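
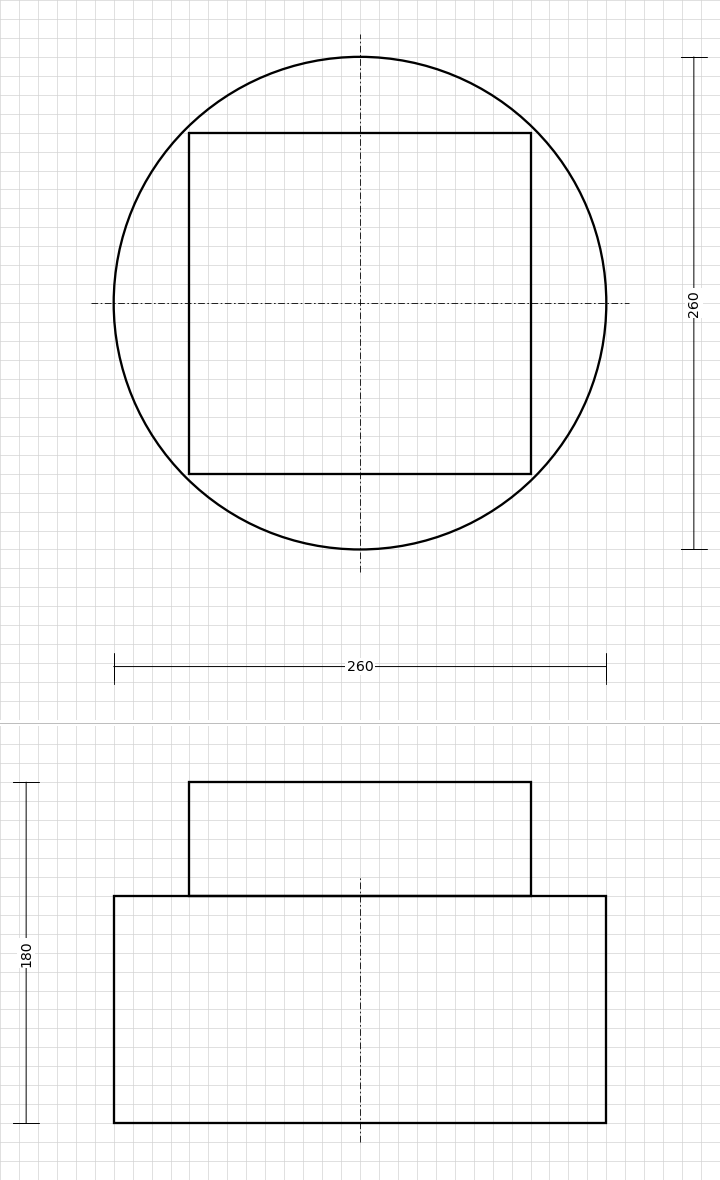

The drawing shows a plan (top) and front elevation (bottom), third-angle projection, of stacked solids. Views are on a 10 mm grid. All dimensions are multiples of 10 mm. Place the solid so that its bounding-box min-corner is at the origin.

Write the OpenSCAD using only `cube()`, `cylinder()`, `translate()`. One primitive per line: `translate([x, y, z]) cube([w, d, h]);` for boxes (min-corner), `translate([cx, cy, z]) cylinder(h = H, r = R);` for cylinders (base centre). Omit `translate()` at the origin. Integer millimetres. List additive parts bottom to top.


translate([130, 130, 0]) cylinder(h = 120, r = 130);
translate([40, 40, 120]) cube([180, 180, 60]);


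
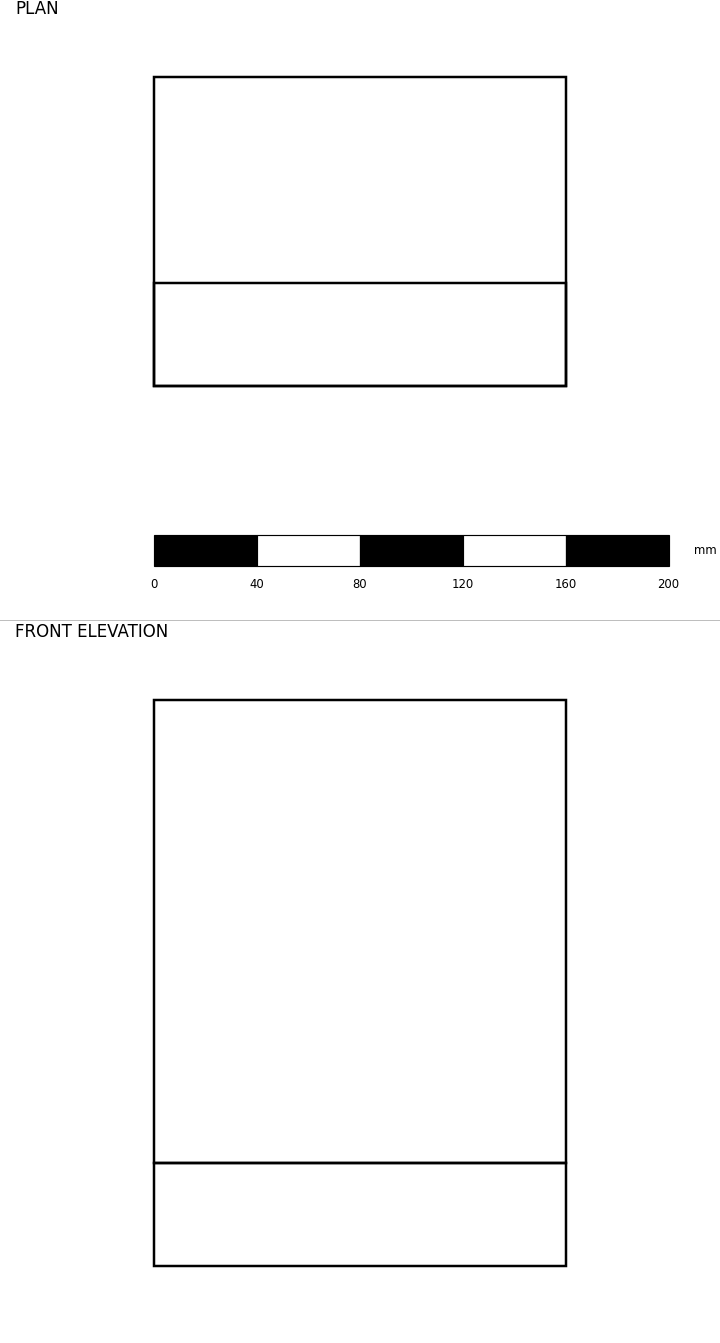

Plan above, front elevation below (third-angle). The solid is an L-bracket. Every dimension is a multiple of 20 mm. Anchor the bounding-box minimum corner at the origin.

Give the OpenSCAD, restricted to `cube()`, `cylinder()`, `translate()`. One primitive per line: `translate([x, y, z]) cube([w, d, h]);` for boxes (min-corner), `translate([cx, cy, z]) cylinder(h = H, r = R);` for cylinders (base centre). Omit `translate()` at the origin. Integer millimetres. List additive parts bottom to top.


cube([160, 120, 40]);
translate([0, 0, 40]) cube([160, 40, 180]);


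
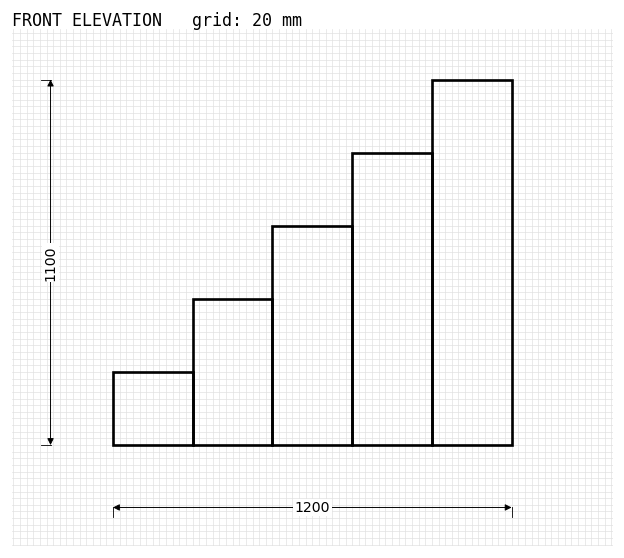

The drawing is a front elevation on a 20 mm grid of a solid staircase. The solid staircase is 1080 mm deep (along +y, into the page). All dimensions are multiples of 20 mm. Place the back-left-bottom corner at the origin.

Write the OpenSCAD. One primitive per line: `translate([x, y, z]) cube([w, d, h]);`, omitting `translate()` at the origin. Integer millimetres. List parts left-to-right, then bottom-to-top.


cube([240, 1080, 220]);
translate([240, 0, 0]) cube([240, 1080, 440]);
translate([480, 0, 0]) cube([240, 1080, 660]);
translate([720, 0, 0]) cube([240, 1080, 880]);
translate([960, 0, 0]) cube([240, 1080, 1100]);


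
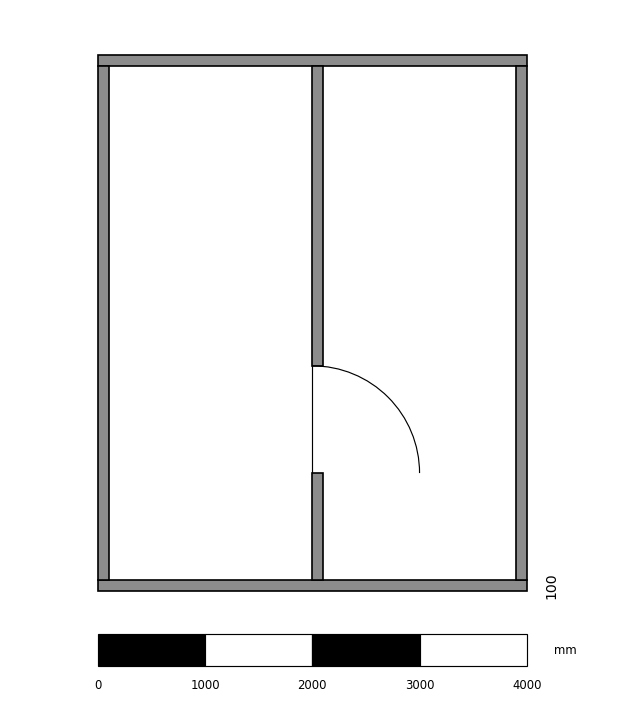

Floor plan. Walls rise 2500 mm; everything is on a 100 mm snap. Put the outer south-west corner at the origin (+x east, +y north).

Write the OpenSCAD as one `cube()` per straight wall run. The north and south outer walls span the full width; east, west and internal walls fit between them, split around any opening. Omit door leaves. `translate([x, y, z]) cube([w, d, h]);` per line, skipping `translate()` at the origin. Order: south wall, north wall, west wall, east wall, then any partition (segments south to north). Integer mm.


cube([4000, 100, 2500]);
translate([0, 4900, 0]) cube([4000, 100, 2500]);
translate([0, 100, 0]) cube([100, 4800, 2500]);
translate([3900, 100, 0]) cube([100, 4800, 2500]);
translate([2000, 100, 0]) cube([100, 1000, 2500]);
translate([2000, 2100, 0]) cube([100, 2800, 2500]);


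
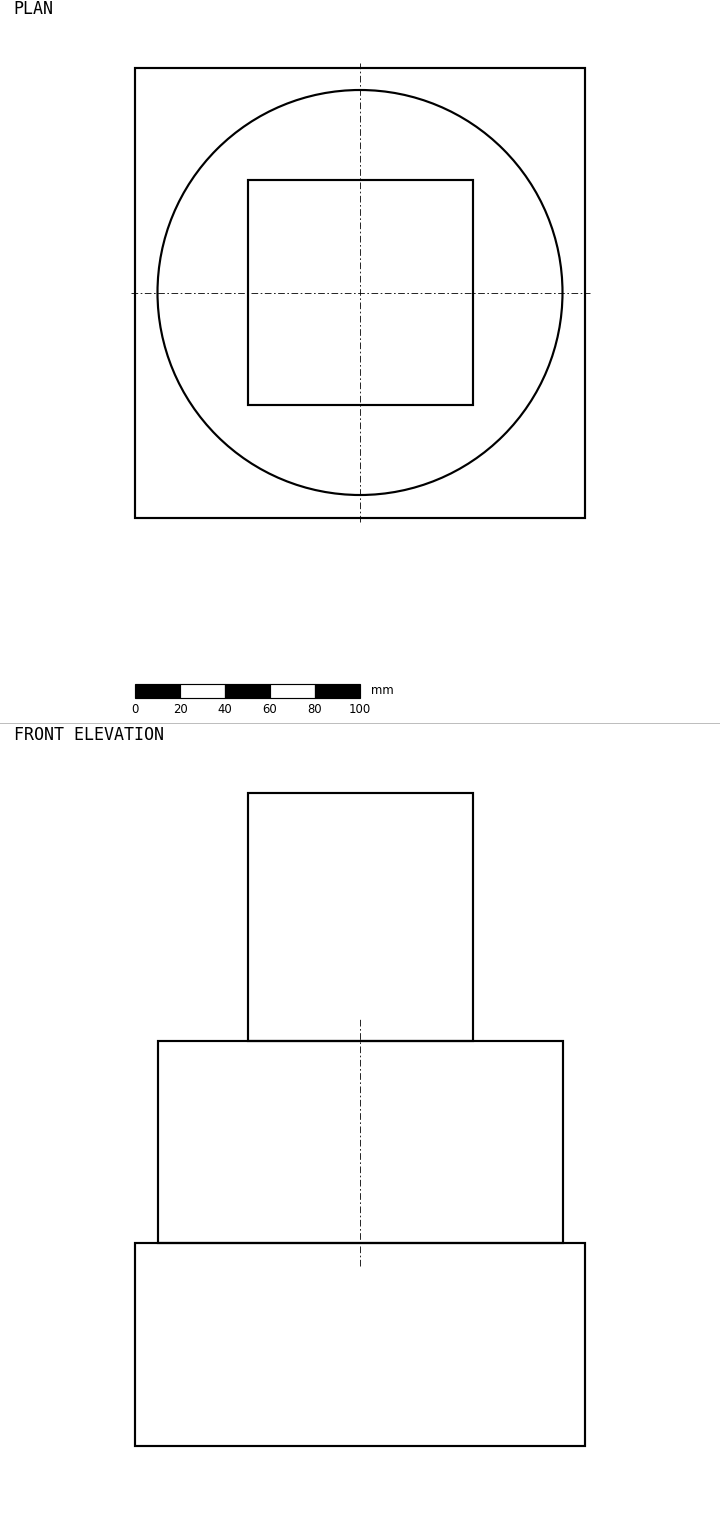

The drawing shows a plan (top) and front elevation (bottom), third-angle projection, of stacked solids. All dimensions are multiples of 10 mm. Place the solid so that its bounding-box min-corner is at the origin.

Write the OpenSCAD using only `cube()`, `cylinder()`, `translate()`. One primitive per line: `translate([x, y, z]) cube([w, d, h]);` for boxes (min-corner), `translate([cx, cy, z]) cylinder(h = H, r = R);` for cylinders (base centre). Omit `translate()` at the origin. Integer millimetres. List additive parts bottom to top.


cube([200, 200, 90]);
translate([100, 100, 90]) cylinder(h = 90, r = 90);
translate([50, 50, 180]) cube([100, 100, 110]);


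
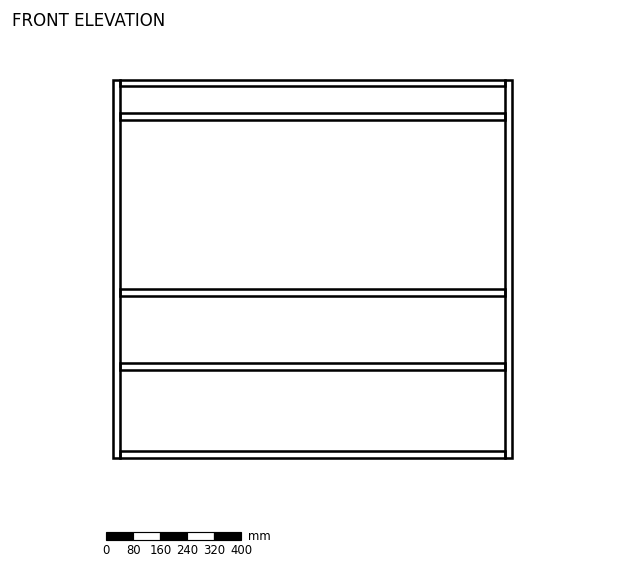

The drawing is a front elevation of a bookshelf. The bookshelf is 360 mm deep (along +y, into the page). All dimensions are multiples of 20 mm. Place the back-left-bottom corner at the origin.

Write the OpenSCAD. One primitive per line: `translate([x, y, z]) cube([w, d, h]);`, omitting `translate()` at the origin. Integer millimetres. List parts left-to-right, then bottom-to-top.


cube([20, 360, 1120]);
translate([20, 0, 0]) cube([1140, 360, 20]);
translate([20, 0, 260]) cube([1140, 360, 20]);
translate([20, 0, 480]) cube([1140, 360, 20]);
translate([20, 0, 1000]) cube([1140, 360, 20]);
translate([20, 0, 1100]) cube([1140, 360, 20]);
translate([1160, 0, 0]) cube([20, 360, 1120]);


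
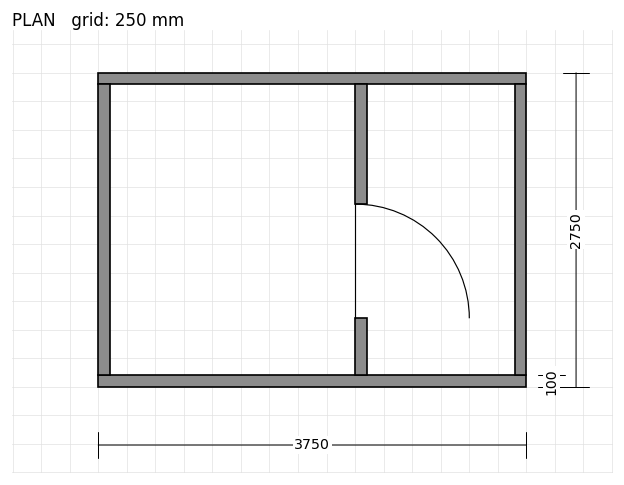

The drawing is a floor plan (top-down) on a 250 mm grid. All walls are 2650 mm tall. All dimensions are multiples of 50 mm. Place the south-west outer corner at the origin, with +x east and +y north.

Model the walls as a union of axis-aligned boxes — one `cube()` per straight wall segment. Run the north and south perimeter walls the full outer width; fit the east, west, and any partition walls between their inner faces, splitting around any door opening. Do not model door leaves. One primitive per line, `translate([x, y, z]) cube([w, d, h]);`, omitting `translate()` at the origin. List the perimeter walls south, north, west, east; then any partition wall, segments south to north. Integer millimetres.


cube([3750, 100, 2650]);
translate([0, 2650, 0]) cube([3750, 100, 2650]);
translate([0, 100, 0]) cube([100, 2550, 2650]);
translate([3650, 100, 0]) cube([100, 2550, 2650]);
translate([2250, 100, 0]) cube([100, 500, 2650]);
translate([2250, 1600, 0]) cube([100, 1050, 2650]);


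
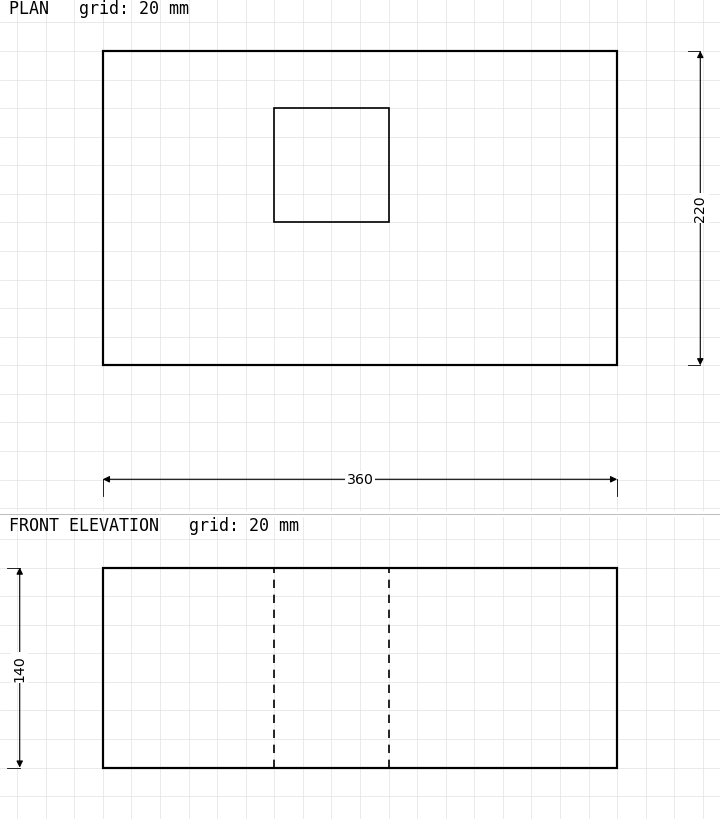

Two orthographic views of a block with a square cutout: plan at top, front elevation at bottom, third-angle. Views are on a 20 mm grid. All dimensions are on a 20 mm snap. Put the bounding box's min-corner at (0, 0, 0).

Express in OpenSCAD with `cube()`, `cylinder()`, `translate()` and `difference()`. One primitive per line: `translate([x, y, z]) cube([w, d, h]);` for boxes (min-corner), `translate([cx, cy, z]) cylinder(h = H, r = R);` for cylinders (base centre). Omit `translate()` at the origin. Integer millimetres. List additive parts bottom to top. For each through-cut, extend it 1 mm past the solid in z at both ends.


difference() {
  cube([360, 220, 140]);
  translate([120, 100, -1]) cube([80, 80, 142]);
}


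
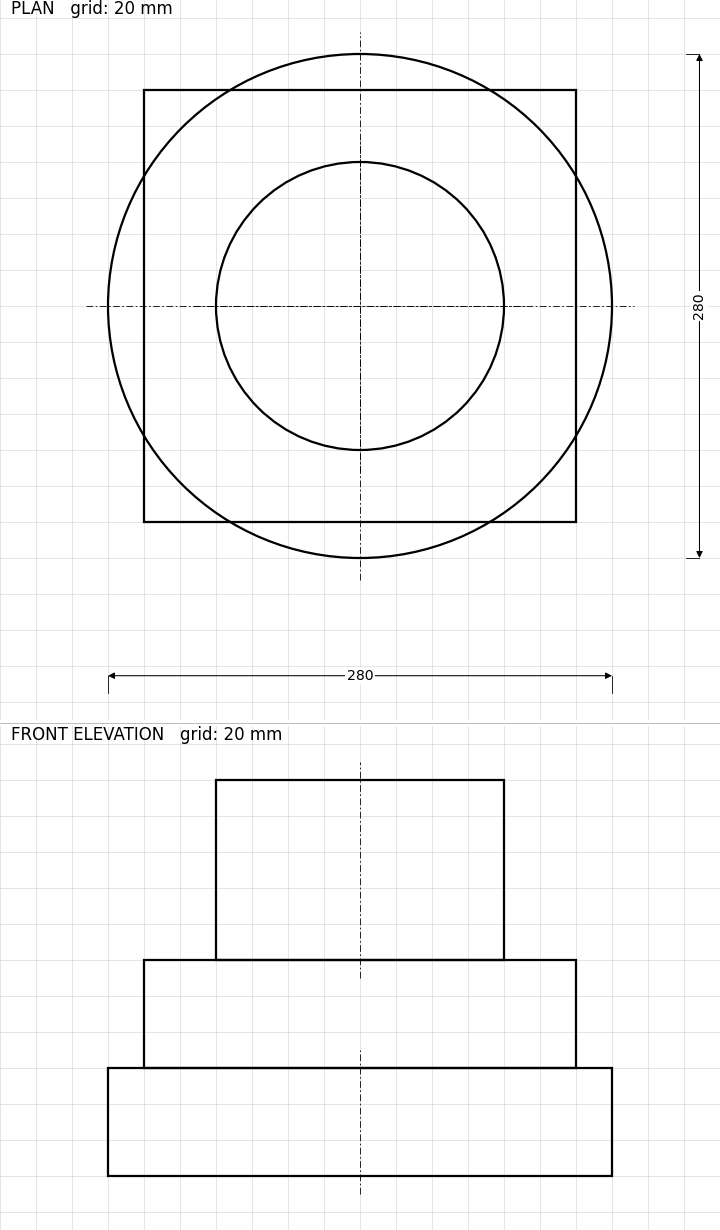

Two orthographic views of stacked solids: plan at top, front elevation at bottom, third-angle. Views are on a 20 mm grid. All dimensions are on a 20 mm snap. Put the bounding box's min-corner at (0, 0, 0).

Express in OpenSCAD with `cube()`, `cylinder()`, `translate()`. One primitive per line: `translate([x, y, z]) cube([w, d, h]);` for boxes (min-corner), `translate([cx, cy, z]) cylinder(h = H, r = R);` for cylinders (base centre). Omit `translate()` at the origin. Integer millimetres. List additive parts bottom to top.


translate([140, 140, 0]) cylinder(h = 60, r = 140);
translate([20, 20, 60]) cube([240, 240, 60]);
translate([140, 140, 120]) cylinder(h = 100, r = 80);


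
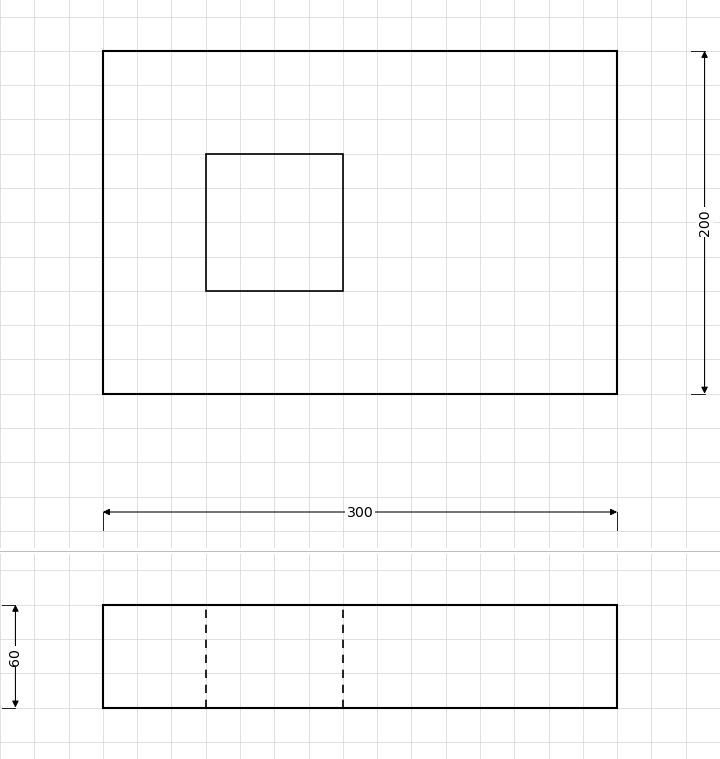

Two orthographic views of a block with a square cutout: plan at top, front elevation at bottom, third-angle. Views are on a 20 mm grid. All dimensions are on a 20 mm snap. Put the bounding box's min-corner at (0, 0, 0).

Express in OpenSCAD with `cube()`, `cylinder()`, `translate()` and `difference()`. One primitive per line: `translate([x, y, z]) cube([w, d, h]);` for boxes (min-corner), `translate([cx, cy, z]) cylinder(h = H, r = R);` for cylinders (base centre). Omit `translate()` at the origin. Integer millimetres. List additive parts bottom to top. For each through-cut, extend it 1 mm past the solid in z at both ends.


difference() {
  cube([300, 200, 60]);
  translate([60, 60, -1]) cube([80, 80, 62]);
}


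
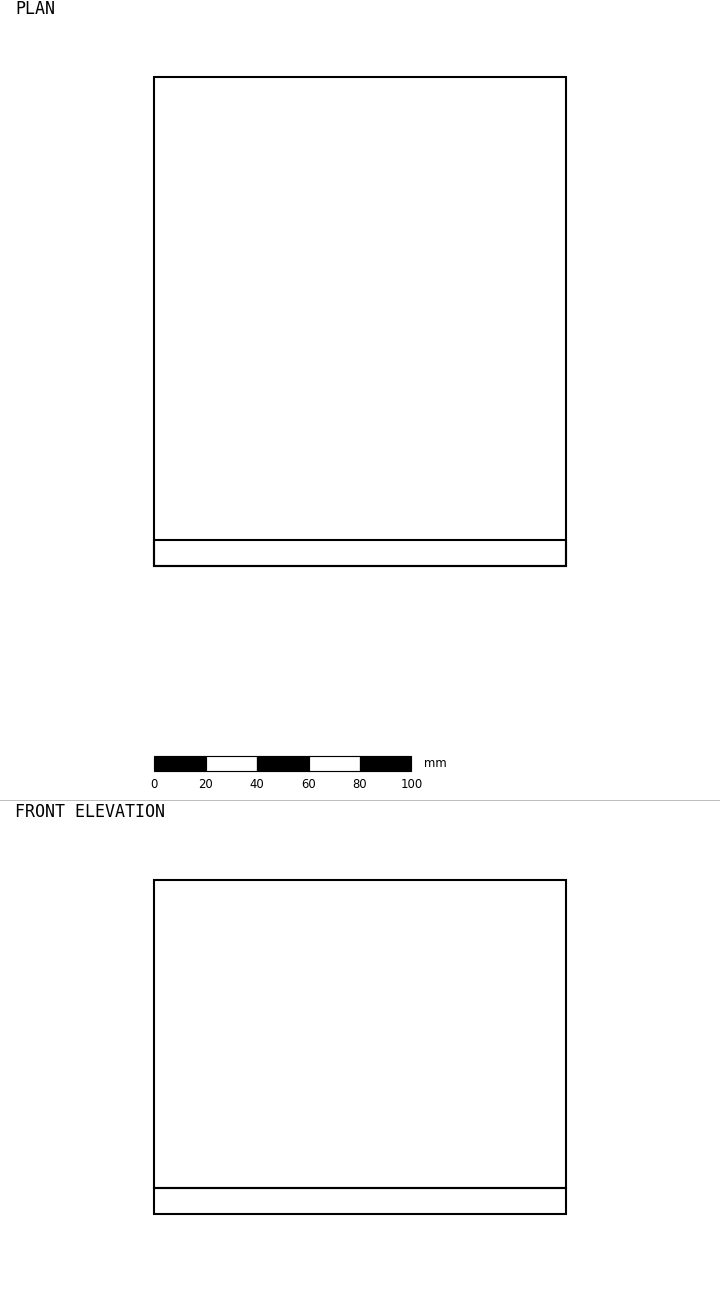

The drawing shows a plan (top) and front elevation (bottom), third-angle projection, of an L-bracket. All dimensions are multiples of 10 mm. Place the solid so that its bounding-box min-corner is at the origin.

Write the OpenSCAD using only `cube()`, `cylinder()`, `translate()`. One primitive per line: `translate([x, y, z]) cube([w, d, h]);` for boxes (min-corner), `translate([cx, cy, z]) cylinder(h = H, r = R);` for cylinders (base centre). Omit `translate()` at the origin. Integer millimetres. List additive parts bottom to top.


cube([160, 190, 10]);
translate([0, 0, 10]) cube([160, 10, 120]);


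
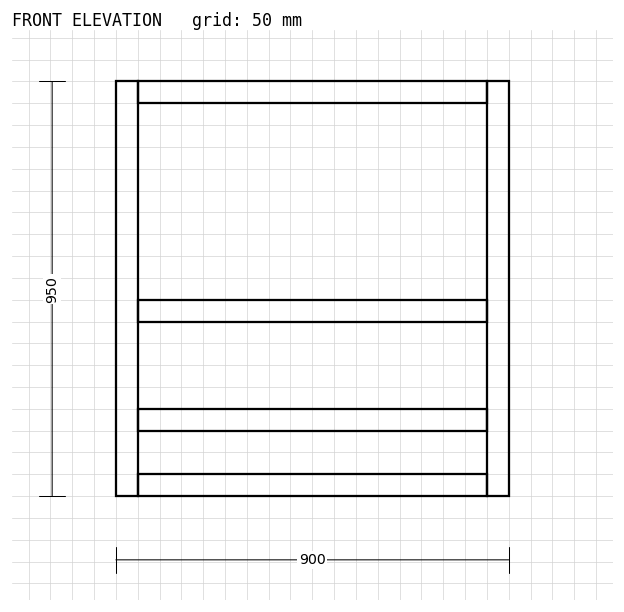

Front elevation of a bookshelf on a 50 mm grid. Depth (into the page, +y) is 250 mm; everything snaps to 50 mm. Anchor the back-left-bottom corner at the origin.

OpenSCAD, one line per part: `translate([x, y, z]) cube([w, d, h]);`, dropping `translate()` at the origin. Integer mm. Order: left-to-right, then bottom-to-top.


cube([50, 250, 950]);
translate([50, 0, 0]) cube([800, 250, 50]);
translate([50, 0, 150]) cube([800, 250, 50]);
translate([50, 0, 400]) cube([800, 250, 50]);
translate([50, 0, 900]) cube([800, 250, 50]);
translate([850, 0, 0]) cube([50, 250, 950]);


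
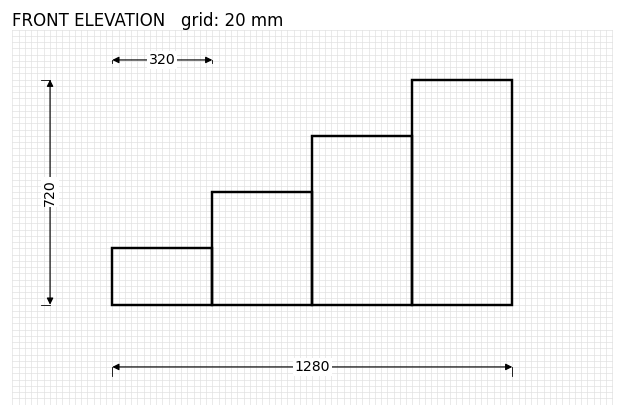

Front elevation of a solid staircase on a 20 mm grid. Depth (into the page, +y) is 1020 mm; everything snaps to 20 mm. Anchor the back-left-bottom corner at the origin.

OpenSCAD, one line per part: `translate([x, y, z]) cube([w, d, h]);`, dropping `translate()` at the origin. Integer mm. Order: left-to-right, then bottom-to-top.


cube([320, 1020, 180]);
translate([320, 0, 0]) cube([320, 1020, 360]);
translate([640, 0, 0]) cube([320, 1020, 540]);
translate([960, 0, 0]) cube([320, 1020, 720]);


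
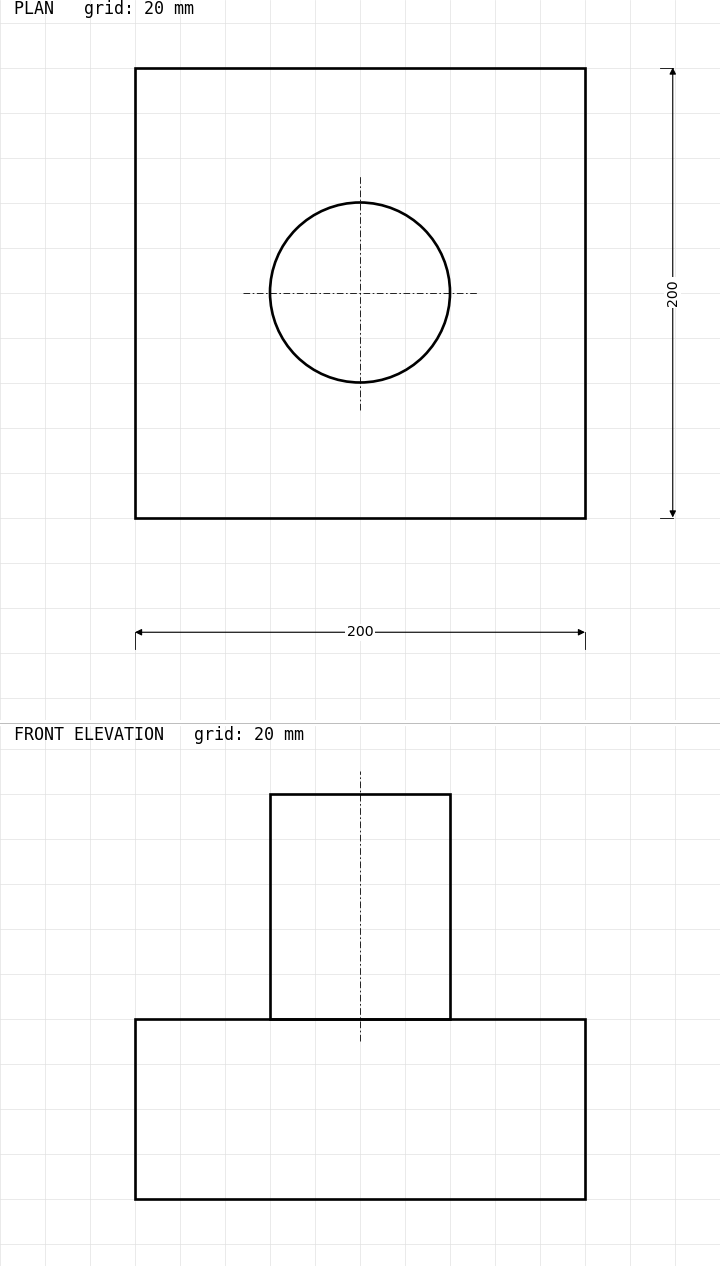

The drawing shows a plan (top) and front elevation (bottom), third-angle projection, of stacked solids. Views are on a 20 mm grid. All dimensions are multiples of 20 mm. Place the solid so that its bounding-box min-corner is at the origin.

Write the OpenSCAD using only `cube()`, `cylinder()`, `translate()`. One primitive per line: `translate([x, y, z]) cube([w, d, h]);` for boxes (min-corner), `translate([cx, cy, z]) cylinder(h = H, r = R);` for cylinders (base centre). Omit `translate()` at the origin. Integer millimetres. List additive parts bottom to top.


cube([200, 200, 80]);
translate([100, 100, 80]) cylinder(h = 100, r = 40);


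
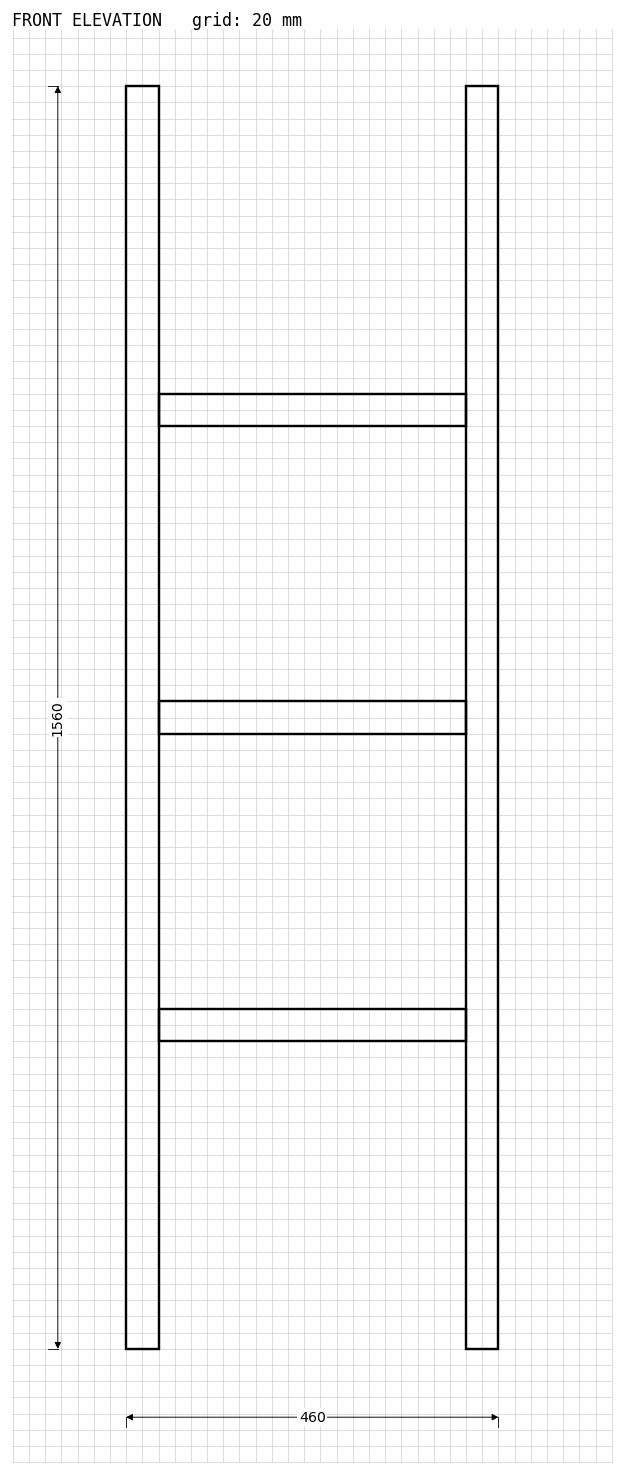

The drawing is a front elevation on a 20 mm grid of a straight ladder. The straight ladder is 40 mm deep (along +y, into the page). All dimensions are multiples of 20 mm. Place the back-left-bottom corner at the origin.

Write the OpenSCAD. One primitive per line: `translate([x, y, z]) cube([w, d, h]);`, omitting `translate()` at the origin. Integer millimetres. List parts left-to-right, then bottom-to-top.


cube([40, 40, 1560]);
translate([40, 0, 380]) cube([380, 40, 40]);
translate([40, 0, 760]) cube([380, 40, 40]);
translate([40, 0, 1140]) cube([380, 40, 40]);
translate([420, 0, 0]) cube([40, 40, 1560]);


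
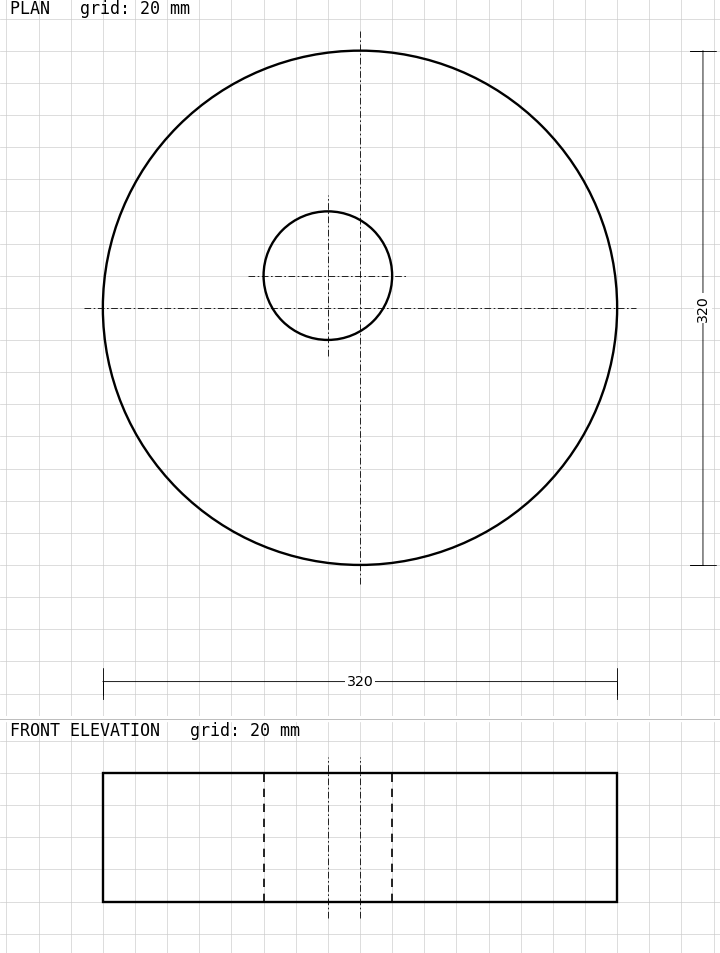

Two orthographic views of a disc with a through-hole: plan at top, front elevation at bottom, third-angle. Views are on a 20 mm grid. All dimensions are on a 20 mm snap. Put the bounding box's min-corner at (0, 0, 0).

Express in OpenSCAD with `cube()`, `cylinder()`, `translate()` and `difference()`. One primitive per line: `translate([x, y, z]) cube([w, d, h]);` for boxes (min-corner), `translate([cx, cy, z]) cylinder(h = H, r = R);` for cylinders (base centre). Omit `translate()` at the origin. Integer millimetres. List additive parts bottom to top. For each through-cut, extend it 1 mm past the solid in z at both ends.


difference() {
  translate([160, 160, 0]) cylinder(h = 80, r = 160);
  translate([140, 180, -1]) cylinder(h = 82, r = 40);
}


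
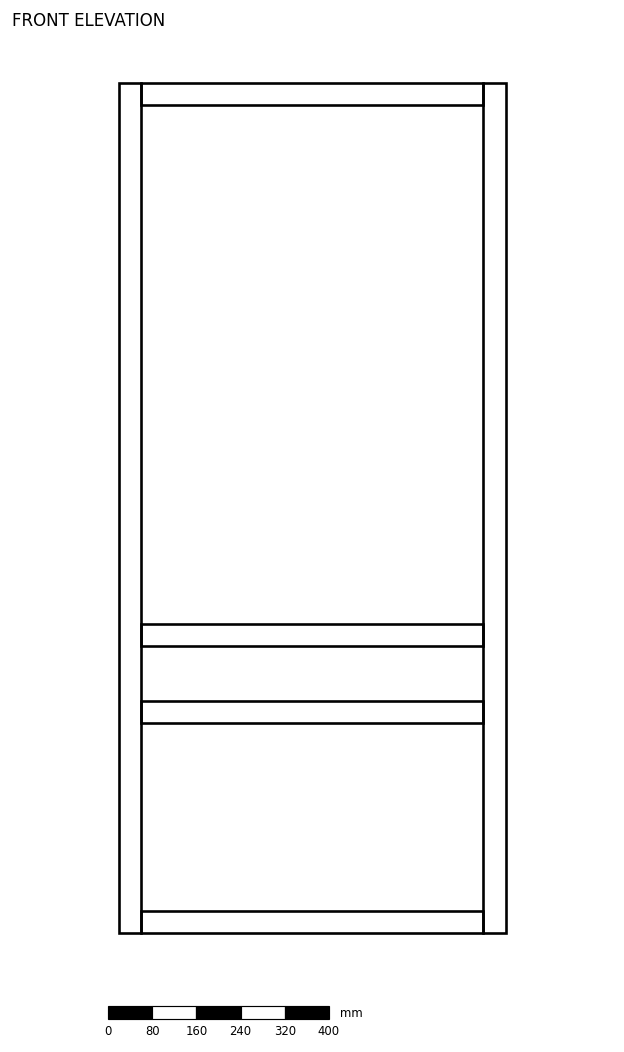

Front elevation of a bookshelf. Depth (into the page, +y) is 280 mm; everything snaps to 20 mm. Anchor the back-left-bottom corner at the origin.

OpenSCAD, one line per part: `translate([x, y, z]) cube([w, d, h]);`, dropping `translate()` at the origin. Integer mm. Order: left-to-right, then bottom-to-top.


cube([40, 280, 1540]);
translate([40, 0, 0]) cube([620, 280, 40]);
translate([40, 0, 380]) cube([620, 280, 40]);
translate([40, 0, 520]) cube([620, 280, 40]);
translate([40, 0, 1500]) cube([620, 280, 40]);
translate([660, 0, 0]) cube([40, 280, 1540]);


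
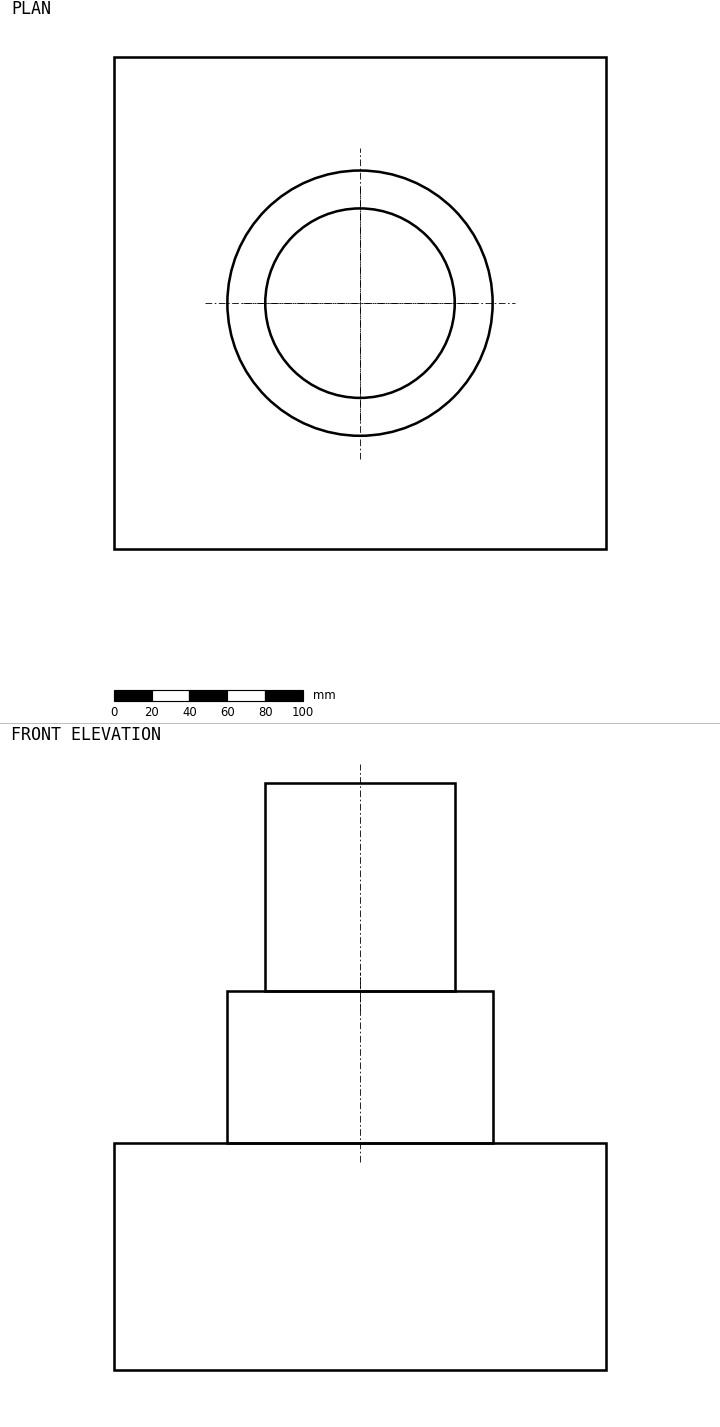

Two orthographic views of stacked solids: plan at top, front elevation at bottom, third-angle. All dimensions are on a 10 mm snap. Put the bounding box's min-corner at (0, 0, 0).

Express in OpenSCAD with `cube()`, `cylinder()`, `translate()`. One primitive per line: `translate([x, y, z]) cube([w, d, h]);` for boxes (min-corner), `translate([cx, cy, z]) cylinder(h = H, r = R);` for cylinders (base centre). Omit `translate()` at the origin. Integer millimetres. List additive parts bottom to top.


cube([260, 260, 120]);
translate([130, 130, 120]) cylinder(h = 80, r = 70);
translate([130, 130, 200]) cylinder(h = 110, r = 50);


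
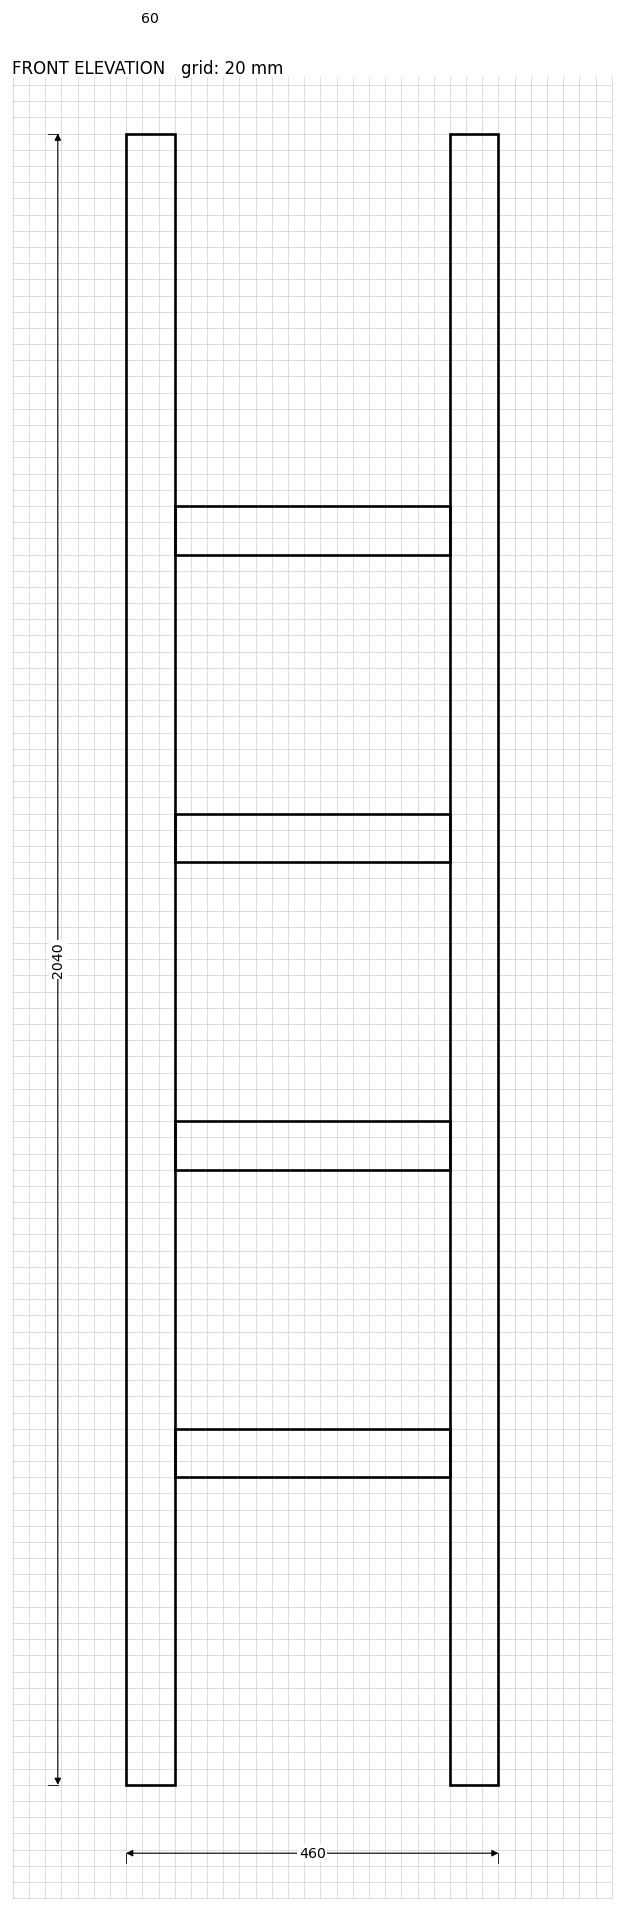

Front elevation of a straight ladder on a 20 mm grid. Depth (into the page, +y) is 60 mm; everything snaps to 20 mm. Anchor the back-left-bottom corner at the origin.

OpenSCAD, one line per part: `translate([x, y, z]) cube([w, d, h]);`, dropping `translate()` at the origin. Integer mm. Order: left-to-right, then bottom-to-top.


cube([60, 60, 2040]);
translate([60, 0, 380]) cube([340, 60, 60]);
translate([60, 0, 760]) cube([340, 60, 60]);
translate([60, 0, 1140]) cube([340, 60, 60]);
translate([60, 0, 1520]) cube([340, 60, 60]);
translate([400, 0, 0]) cube([60, 60, 2040]);


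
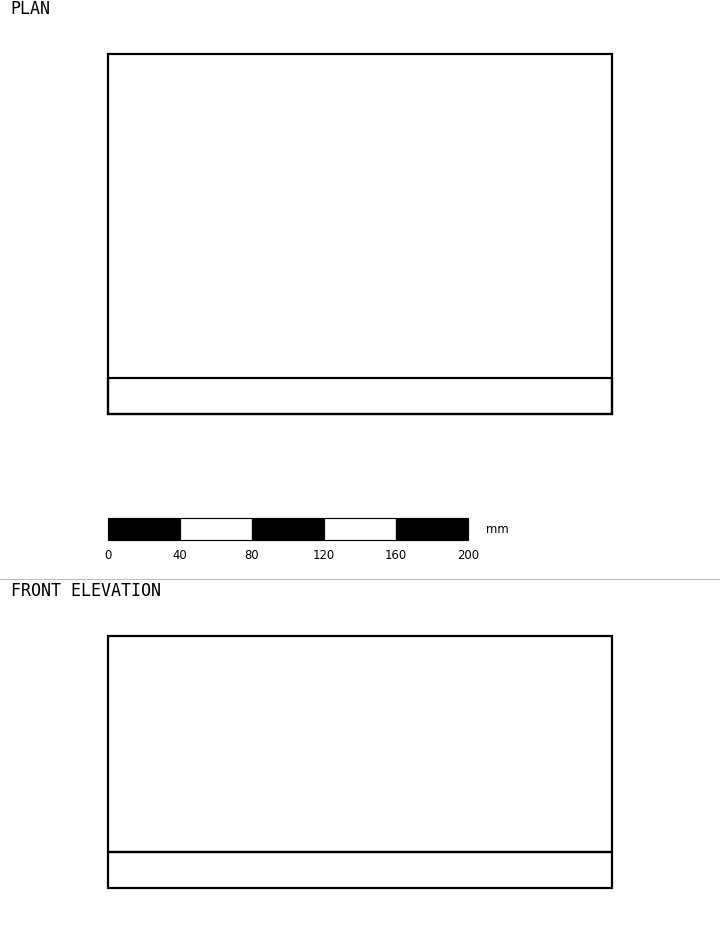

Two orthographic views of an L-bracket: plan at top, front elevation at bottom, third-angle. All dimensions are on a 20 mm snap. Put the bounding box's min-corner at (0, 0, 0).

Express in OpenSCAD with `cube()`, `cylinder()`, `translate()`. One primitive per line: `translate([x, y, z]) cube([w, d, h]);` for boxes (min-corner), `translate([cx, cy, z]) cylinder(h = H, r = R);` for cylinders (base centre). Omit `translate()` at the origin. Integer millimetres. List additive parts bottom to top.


cube([280, 200, 20]);
translate([0, 0, 20]) cube([280, 20, 120]);


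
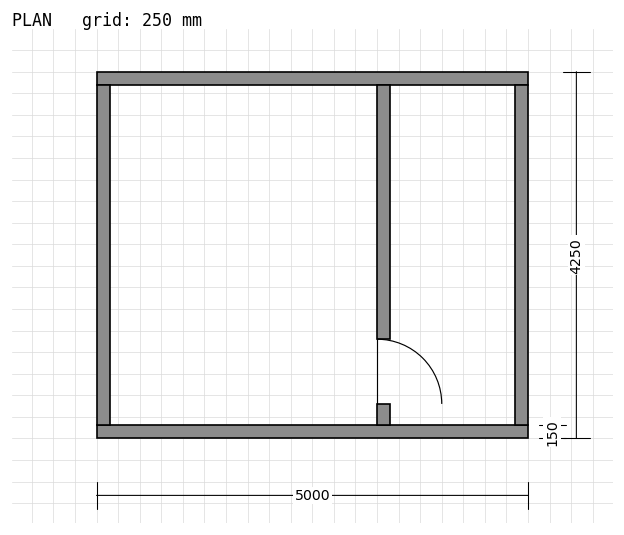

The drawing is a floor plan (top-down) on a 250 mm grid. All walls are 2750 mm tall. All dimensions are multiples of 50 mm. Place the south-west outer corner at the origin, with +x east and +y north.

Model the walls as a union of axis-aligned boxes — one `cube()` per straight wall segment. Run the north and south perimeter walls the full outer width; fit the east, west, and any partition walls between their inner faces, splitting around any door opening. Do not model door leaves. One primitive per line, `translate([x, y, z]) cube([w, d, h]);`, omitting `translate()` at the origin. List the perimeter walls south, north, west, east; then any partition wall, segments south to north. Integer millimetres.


cube([5000, 150, 2750]);
translate([0, 4100, 0]) cube([5000, 150, 2750]);
translate([0, 150, 0]) cube([150, 3950, 2750]);
translate([4850, 150, 0]) cube([150, 3950, 2750]);
translate([3250, 150, 0]) cube([150, 250, 2750]);
translate([3250, 1150, 0]) cube([150, 2950, 2750]);


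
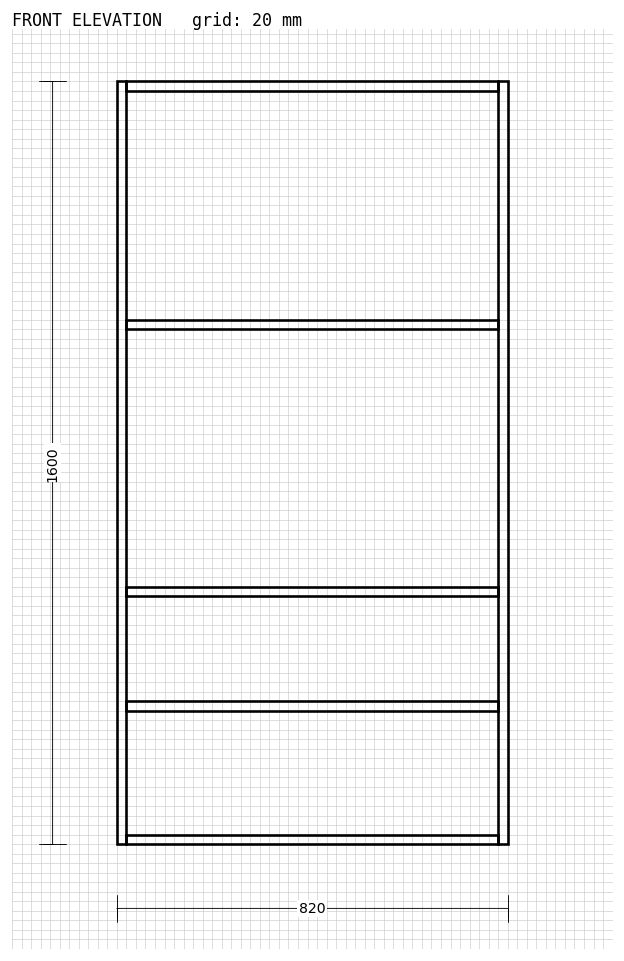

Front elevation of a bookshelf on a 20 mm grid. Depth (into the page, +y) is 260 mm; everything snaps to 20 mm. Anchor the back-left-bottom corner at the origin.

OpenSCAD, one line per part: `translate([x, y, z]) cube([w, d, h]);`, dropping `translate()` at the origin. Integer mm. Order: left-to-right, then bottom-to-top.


cube([20, 260, 1600]);
translate([20, 0, 0]) cube([780, 260, 20]);
translate([20, 0, 280]) cube([780, 260, 20]);
translate([20, 0, 520]) cube([780, 260, 20]);
translate([20, 0, 1080]) cube([780, 260, 20]);
translate([20, 0, 1580]) cube([780, 260, 20]);
translate([800, 0, 0]) cube([20, 260, 1600]);


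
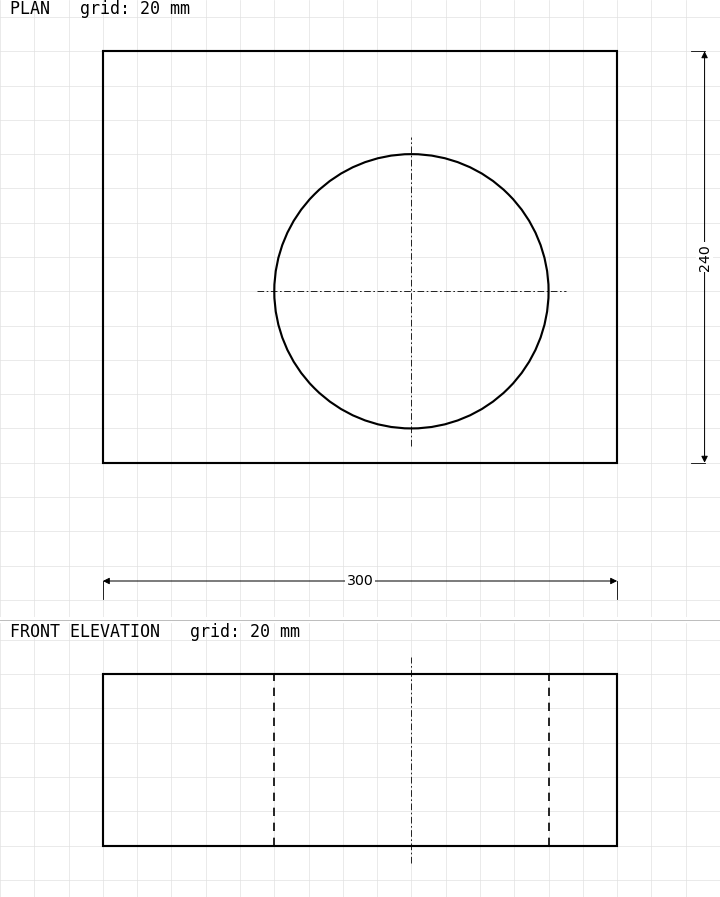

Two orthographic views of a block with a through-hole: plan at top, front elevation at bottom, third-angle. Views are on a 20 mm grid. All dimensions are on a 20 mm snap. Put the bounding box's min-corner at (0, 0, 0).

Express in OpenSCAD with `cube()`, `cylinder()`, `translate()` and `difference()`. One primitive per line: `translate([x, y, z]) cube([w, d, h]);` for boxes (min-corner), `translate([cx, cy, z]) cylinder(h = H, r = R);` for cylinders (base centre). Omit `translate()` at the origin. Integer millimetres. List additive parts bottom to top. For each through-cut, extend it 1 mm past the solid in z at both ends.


difference() {
  cube([300, 240, 100]);
  translate([180, 100, -1]) cylinder(h = 102, r = 80);
}


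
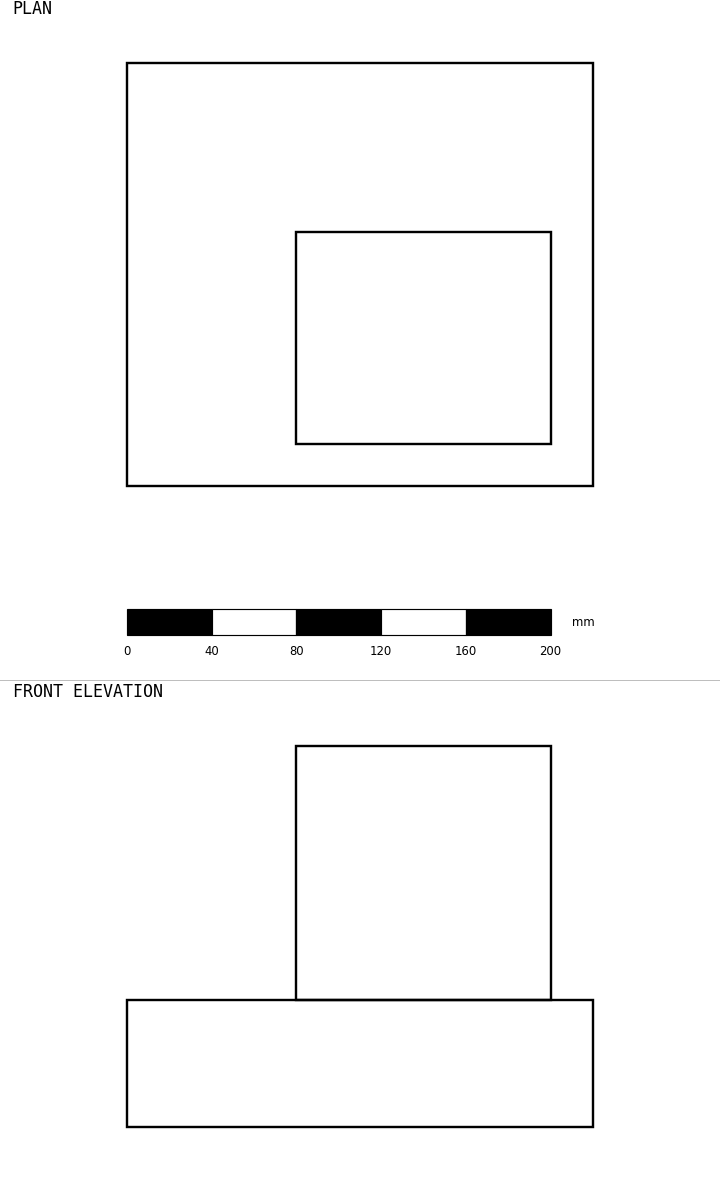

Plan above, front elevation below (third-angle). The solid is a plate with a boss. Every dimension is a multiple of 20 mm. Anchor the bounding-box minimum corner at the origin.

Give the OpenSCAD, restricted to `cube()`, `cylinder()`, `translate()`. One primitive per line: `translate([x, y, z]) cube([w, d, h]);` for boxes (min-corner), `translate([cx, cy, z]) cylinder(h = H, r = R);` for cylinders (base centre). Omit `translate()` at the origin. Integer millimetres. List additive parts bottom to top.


cube([220, 200, 60]);
translate([80, 20, 60]) cube([120, 100, 120]);


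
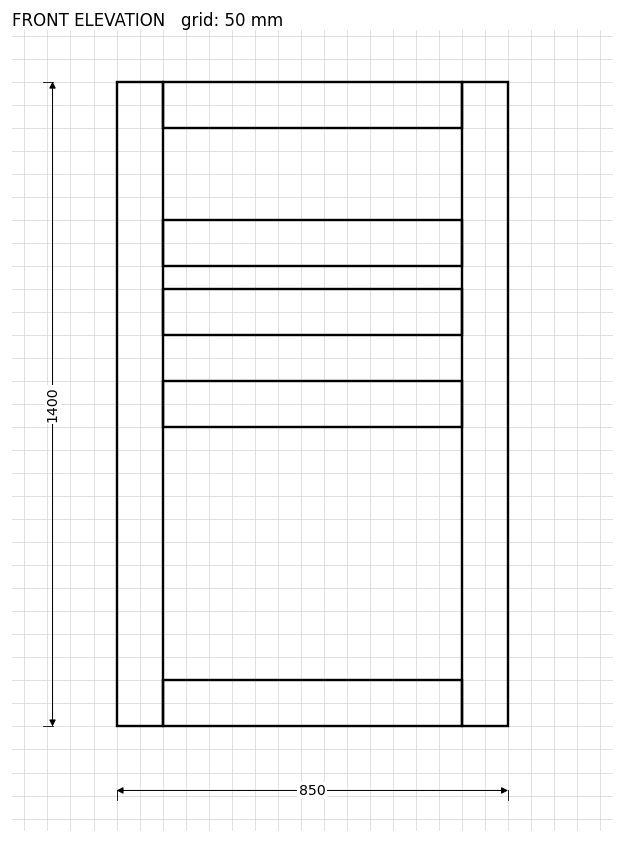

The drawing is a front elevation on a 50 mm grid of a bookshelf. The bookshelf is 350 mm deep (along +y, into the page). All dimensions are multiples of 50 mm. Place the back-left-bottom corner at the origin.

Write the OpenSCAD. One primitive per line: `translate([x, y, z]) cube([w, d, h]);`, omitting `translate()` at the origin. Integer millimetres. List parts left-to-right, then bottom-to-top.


cube([100, 350, 1400]);
translate([100, 0, 0]) cube([650, 350, 100]);
translate([100, 0, 650]) cube([650, 350, 100]);
translate([100, 0, 850]) cube([650, 350, 100]);
translate([100, 0, 1000]) cube([650, 350, 100]);
translate([100, 0, 1300]) cube([650, 350, 100]);
translate([750, 0, 0]) cube([100, 350, 1400]);


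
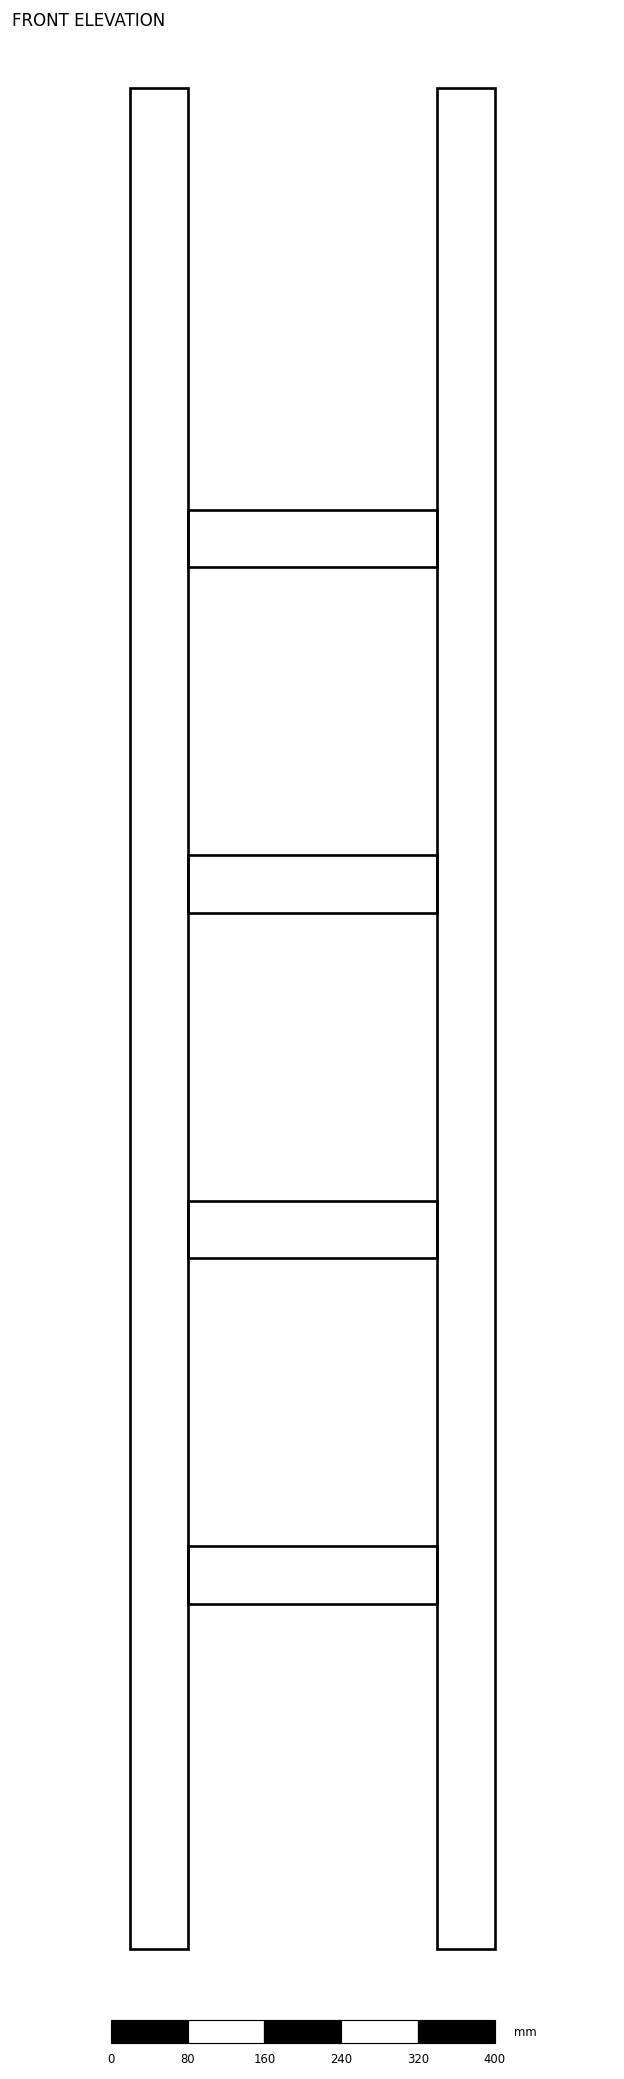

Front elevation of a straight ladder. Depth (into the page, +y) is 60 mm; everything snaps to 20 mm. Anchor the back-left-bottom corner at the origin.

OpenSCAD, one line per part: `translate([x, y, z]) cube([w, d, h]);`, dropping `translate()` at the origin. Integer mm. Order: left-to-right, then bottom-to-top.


cube([60, 60, 1940]);
translate([60, 0, 360]) cube([260, 60, 60]);
translate([60, 0, 720]) cube([260, 60, 60]);
translate([60, 0, 1080]) cube([260, 60, 60]);
translate([60, 0, 1440]) cube([260, 60, 60]);
translate([320, 0, 0]) cube([60, 60, 1940]);


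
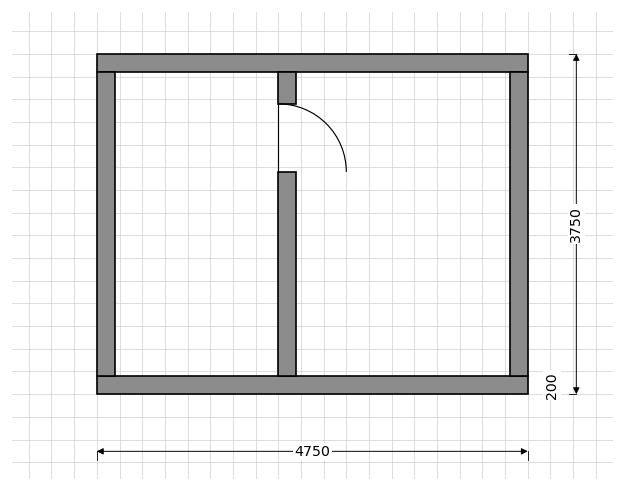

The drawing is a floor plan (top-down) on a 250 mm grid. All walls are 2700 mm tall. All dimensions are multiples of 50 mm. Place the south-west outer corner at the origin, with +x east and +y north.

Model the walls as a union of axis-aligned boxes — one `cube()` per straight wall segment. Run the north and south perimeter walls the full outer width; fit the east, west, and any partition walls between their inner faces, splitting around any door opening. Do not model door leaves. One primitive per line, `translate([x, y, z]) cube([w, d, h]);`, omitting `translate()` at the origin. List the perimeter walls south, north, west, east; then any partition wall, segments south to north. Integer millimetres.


cube([4750, 200, 2700]);
translate([0, 3550, 0]) cube([4750, 200, 2700]);
translate([0, 200, 0]) cube([200, 3350, 2700]);
translate([4550, 200, 0]) cube([200, 3350, 2700]);
translate([2000, 200, 0]) cube([200, 2250, 2700]);
translate([2000, 3200, 0]) cube([200, 350, 2700]);


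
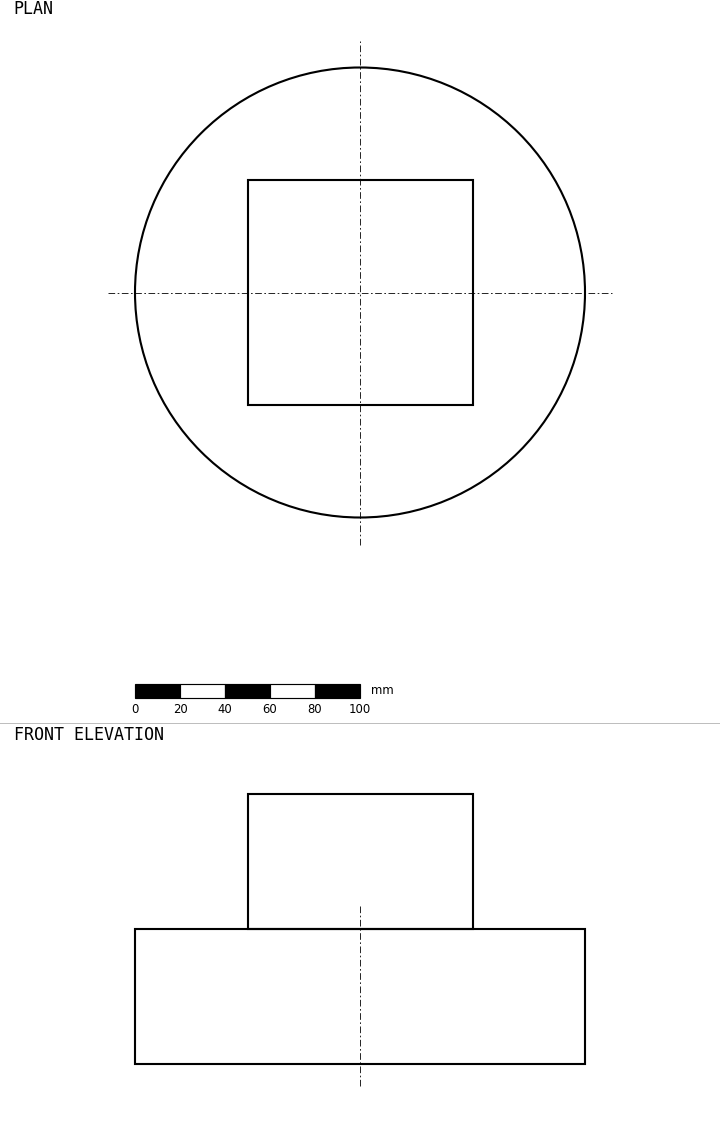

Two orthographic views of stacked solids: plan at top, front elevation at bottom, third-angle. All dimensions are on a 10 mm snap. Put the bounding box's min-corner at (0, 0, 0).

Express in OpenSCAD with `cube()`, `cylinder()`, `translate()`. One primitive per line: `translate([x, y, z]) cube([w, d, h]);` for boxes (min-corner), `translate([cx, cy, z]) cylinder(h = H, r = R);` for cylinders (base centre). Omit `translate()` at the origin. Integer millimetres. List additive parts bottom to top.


translate([100, 100, 0]) cylinder(h = 60, r = 100);
translate([50, 50, 60]) cube([100, 100, 60]);


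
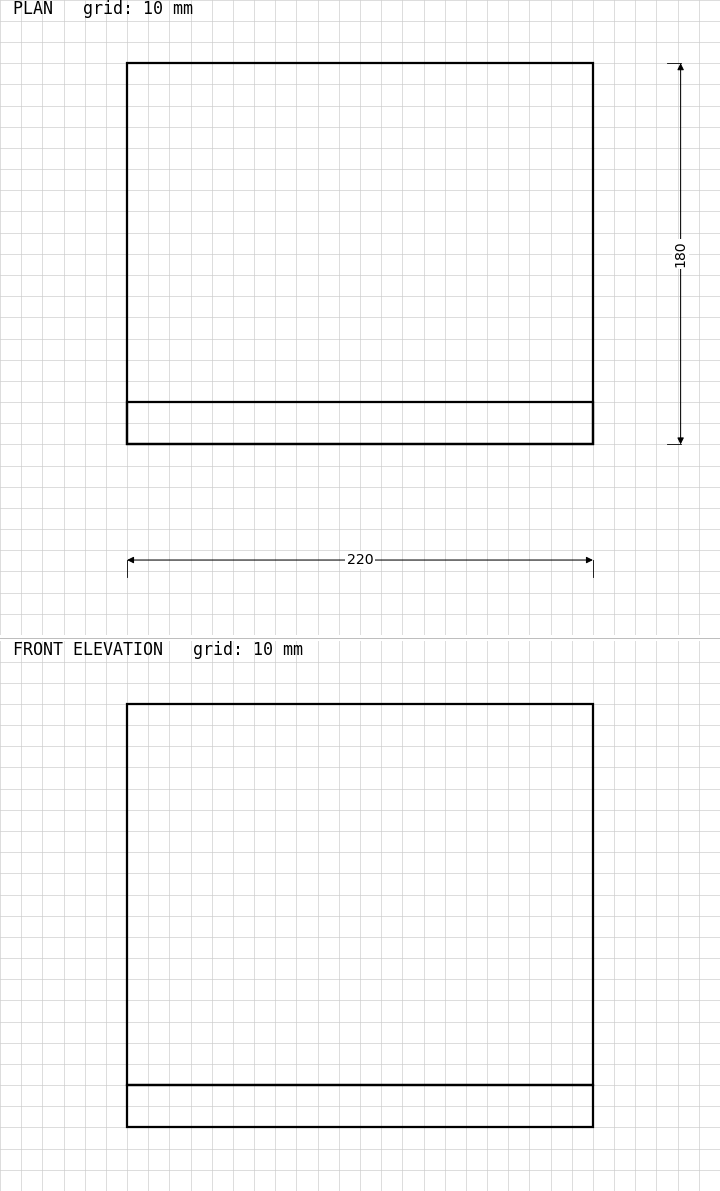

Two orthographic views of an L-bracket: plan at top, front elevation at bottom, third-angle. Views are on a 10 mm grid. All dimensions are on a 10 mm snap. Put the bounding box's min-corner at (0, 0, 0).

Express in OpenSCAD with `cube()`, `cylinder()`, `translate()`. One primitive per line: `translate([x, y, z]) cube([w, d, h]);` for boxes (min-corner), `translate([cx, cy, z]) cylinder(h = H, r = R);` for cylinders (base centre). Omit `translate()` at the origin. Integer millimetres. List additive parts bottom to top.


cube([220, 180, 20]);
translate([0, 0, 20]) cube([220, 20, 180]);


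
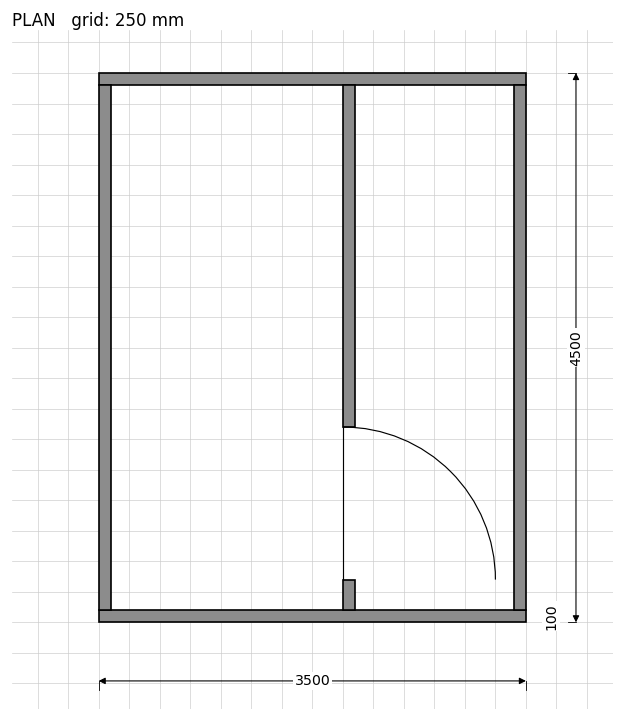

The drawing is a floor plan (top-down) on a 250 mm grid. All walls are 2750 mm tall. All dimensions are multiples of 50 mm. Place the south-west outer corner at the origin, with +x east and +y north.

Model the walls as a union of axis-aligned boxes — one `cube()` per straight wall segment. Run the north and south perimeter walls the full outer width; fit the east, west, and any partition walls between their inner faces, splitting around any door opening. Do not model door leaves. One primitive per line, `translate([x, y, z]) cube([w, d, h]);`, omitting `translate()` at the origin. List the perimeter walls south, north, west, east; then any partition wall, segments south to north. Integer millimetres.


cube([3500, 100, 2750]);
translate([0, 4400, 0]) cube([3500, 100, 2750]);
translate([0, 100, 0]) cube([100, 4300, 2750]);
translate([3400, 100, 0]) cube([100, 4300, 2750]);
translate([2000, 100, 0]) cube([100, 250, 2750]);
translate([2000, 1600, 0]) cube([100, 2800, 2750]);


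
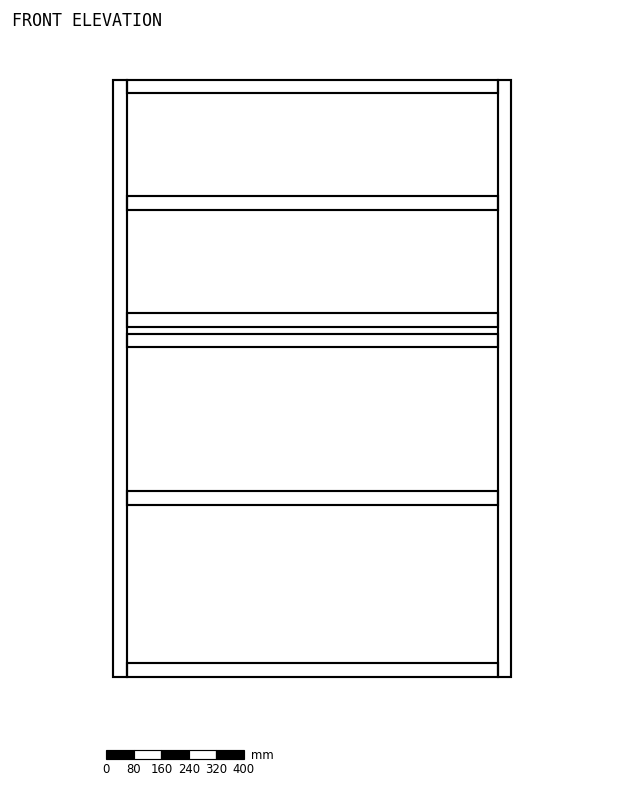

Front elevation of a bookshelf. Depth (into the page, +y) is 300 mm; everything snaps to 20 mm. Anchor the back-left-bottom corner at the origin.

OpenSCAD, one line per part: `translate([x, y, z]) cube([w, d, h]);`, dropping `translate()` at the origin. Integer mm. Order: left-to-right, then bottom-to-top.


cube([40, 300, 1740]);
translate([40, 0, 0]) cube([1080, 300, 40]);
translate([40, 0, 500]) cube([1080, 300, 40]);
translate([40, 0, 960]) cube([1080, 300, 40]);
translate([40, 0, 1020]) cube([1080, 300, 40]);
translate([40, 0, 1360]) cube([1080, 300, 40]);
translate([40, 0, 1700]) cube([1080, 300, 40]);
translate([1120, 0, 0]) cube([40, 300, 1740]);


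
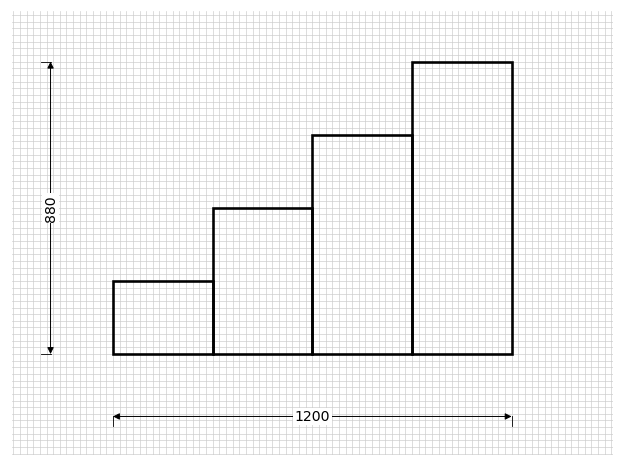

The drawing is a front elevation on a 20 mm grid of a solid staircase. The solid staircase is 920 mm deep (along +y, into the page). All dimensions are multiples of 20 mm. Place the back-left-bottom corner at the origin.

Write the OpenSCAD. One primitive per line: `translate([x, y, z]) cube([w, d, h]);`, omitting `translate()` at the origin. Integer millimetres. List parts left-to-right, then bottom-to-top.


cube([300, 920, 220]);
translate([300, 0, 0]) cube([300, 920, 440]);
translate([600, 0, 0]) cube([300, 920, 660]);
translate([900, 0, 0]) cube([300, 920, 880]);


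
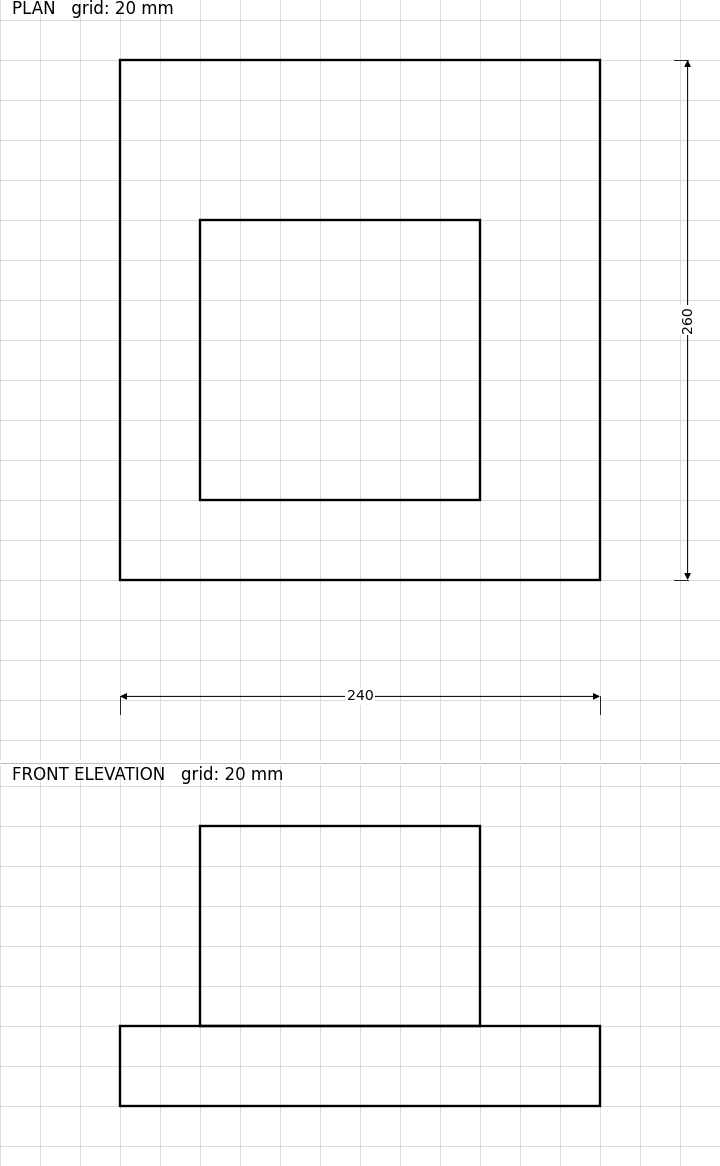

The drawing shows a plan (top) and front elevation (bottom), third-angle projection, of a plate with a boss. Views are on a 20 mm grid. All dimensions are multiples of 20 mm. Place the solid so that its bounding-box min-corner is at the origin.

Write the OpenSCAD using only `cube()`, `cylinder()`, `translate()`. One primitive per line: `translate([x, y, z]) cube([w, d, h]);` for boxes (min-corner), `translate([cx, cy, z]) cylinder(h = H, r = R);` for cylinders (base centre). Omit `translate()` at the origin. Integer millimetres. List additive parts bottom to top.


cube([240, 260, 40]);
translate([40, 40, 40]) cube([140, 140, 100]);


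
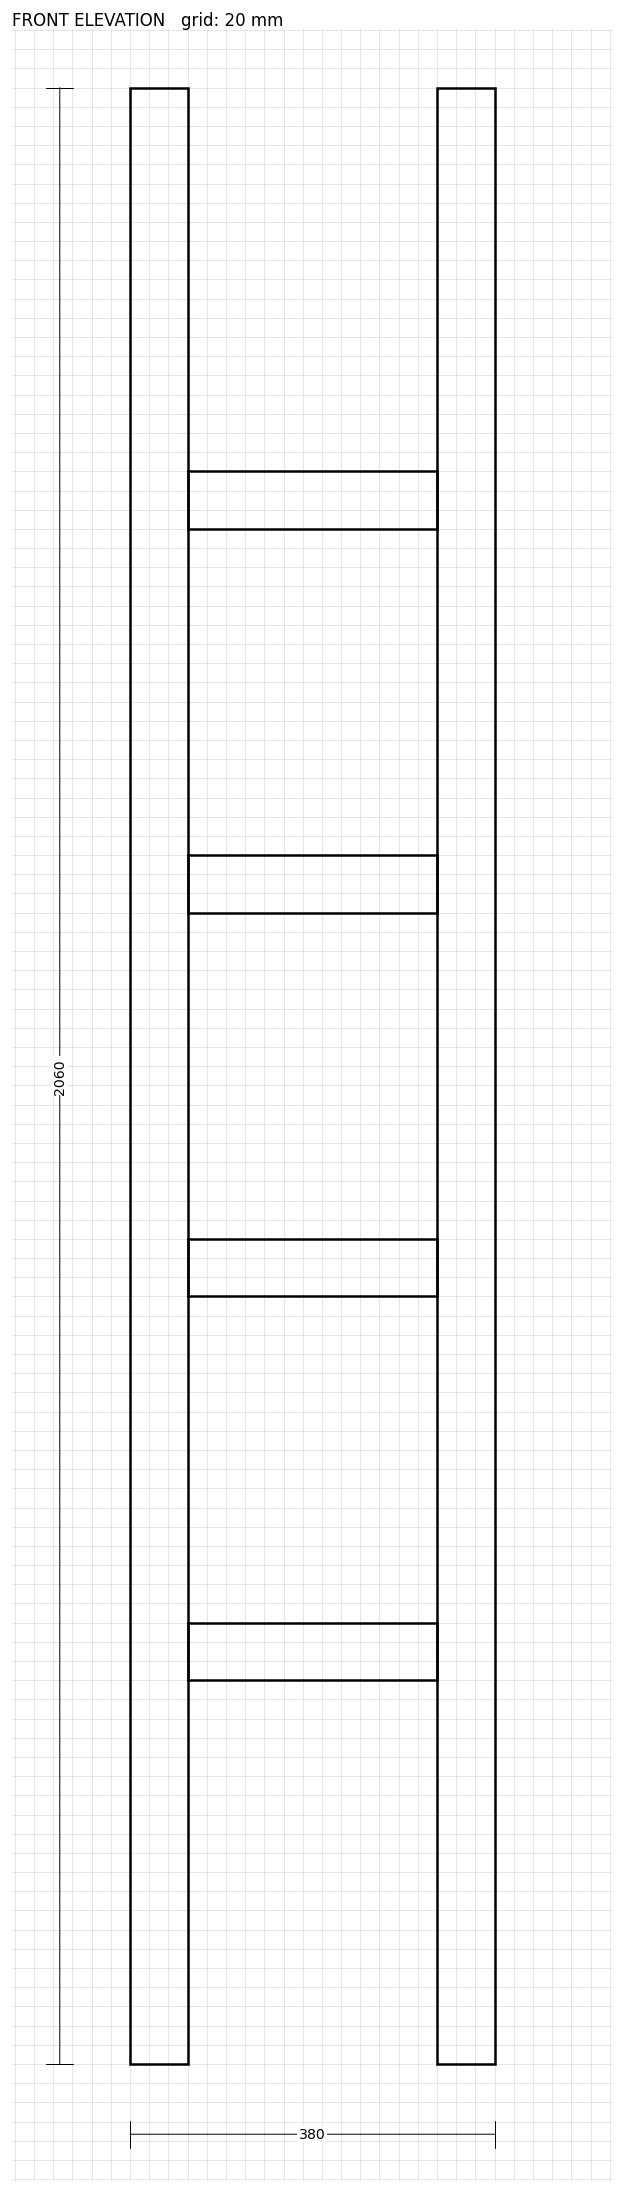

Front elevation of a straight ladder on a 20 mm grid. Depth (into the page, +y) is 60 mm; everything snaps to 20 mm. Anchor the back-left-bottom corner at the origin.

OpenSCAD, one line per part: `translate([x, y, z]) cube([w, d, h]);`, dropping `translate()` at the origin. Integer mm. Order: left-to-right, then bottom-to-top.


cube([60, 60, 2060]);
translate([60, 0, 400]) cube([260, 60, 60]);
translate([60, 0, 800]) cube([260, 60, 60]);
translate([60, 0, 1200]) cube([260, 60, 60]);
translate([60, 0, 1600]) cube([260, 60, 60]);
translate([320, 0, 0]) cube([60, 60, 2060]);
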